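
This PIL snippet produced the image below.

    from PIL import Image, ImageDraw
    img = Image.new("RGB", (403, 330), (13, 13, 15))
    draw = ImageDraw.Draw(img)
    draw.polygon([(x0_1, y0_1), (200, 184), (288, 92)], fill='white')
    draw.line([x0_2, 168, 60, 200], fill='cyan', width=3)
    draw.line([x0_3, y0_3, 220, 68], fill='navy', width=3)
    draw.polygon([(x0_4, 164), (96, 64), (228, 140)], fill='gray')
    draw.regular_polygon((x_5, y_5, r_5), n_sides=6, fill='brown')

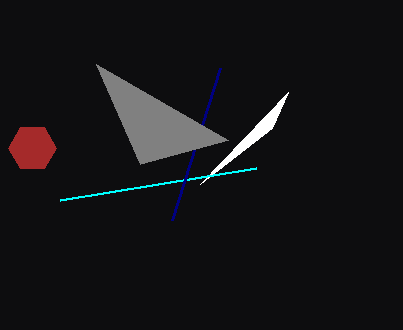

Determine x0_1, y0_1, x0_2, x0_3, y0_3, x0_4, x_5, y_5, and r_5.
x0_1 = 272; y0_1 = 128; x0_2 = 256; x0_3 = 172; y0_3 = 220; x0_4 = 140; x_5 = 32; y_5 = 148; r_5 = 24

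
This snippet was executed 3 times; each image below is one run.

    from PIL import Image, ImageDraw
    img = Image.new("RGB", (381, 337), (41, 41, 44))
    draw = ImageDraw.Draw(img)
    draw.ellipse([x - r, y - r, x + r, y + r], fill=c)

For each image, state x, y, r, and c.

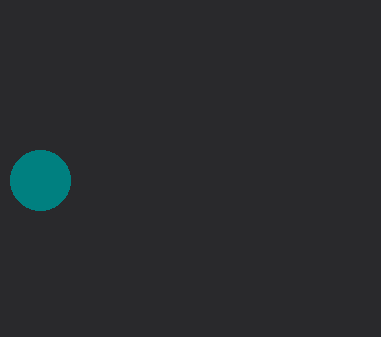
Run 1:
x = 40, y = 180, r = 30, c = 'teal'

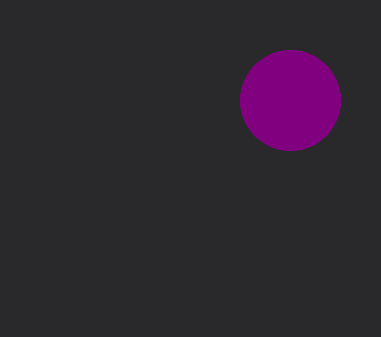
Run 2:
x = 290, y = 100, r = 50, c = 'purple'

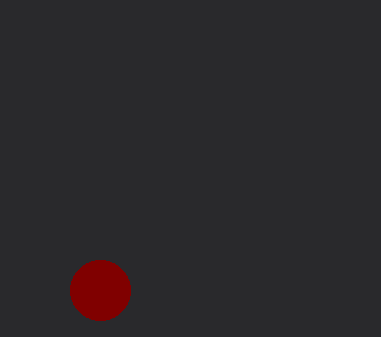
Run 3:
x = 100; y = 290; r = 30; c = 'maroon'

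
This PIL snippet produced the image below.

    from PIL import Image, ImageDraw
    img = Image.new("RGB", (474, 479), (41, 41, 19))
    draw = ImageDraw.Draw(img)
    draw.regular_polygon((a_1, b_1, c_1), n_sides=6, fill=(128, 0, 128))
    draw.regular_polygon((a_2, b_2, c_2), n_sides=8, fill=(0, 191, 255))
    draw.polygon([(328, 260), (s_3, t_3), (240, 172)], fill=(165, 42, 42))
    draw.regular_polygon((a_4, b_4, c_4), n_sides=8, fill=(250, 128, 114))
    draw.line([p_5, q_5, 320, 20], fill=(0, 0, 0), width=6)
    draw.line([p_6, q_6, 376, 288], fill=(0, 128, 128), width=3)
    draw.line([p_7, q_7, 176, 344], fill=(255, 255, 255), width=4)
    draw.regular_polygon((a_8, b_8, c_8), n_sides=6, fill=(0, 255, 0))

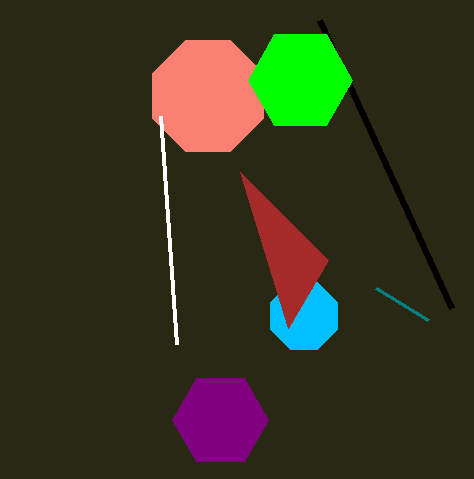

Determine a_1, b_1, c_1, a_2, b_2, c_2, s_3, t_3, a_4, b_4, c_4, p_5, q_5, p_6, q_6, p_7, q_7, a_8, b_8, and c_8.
a_1 = 220; b_1 = 420; c_1 = 48; a_2 = 304; b_2 = 316; c_2 = 36; s_3 = 288; t_3 = 328; a_4 = 208; b_4 = 96; c_4 = 60; p_5 = 452; q_5 = 308; p_6 = 428; q_6 = 320; p_7 = 160; q_7 = 116; a_8 = 300; b_8 = 80; c_8 = 52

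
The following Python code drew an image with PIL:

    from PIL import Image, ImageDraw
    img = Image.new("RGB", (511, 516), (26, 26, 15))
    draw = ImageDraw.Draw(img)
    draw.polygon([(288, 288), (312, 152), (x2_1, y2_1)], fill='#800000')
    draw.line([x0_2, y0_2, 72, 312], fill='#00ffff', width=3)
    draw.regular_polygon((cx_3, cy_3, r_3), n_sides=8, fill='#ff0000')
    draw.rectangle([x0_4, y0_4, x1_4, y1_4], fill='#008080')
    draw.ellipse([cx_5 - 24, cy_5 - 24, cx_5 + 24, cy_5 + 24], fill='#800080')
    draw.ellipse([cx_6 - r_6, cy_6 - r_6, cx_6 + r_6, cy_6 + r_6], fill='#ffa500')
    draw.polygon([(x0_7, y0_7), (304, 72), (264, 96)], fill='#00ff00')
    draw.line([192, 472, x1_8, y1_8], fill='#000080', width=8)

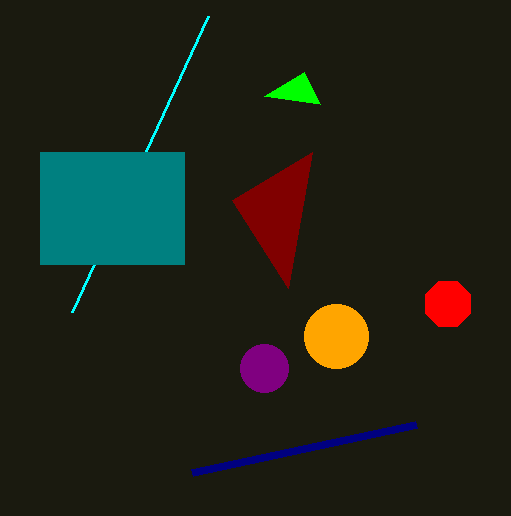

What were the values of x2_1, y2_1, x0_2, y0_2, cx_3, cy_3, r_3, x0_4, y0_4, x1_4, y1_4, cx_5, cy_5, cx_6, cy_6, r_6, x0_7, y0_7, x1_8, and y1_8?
x2_1 = 232; y2_1 = 200; x0_2 = 208; y0_2 = 16; cx_3 = 448; cy_3 = 304; r_3 = 24; x0_4 = 40; y0_4 = 152; x1_4 = 184; y1_4 = 264; cx_5 = 264; cy_5 = 368; cx_6 = 336; cy_6 = 336; r_6 = 32; x0_7 = 320; y0_7 = 104; x1_8 = 416; y1_8 = 424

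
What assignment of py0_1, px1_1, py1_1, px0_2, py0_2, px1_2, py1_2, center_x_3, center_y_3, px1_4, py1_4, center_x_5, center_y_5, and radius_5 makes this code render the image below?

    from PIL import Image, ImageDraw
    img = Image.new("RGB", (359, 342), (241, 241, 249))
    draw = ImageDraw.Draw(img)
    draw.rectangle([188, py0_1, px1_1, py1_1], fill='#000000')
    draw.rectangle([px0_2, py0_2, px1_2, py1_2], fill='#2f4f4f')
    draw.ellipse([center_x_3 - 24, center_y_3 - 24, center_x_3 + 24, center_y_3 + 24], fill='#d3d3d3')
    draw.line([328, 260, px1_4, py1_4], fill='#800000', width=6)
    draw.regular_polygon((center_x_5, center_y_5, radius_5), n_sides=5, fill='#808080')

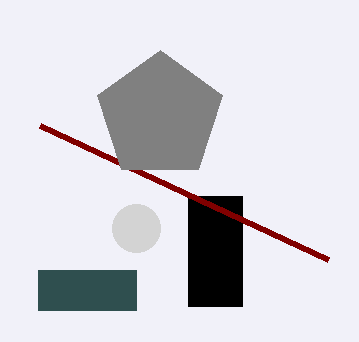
py0_1 = 196; px1_1 = 242; py1_1 = 306; px0_2 = 38; py0_2 = 270; px1_2 = 136; py1_2 = 310; center_x_3 = 136; center_y_3 = 228; px1_4 = 40; py1_4 = 126; center_x_5 = 160; center_y_5 = 116; radius_5 = 66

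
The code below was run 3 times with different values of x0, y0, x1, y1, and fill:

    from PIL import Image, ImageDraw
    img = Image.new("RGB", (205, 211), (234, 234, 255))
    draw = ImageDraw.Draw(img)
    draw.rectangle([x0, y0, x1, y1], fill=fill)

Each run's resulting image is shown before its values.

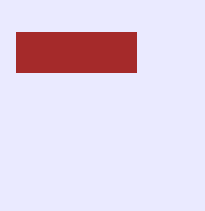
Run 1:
x0 = 16
y0 = 32
x1 = 136
y1 = 72
fill = 'brown'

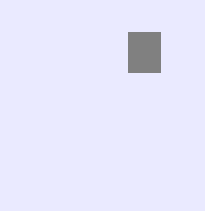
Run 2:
x0 = 128
y0 = 32
x1 = 160
y1 = 72
fill = 'gray'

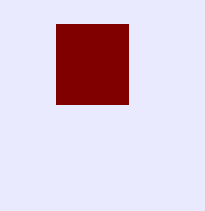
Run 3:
x0 = 56, y0 = 24, x1 = 128, y1 = 104, fill = 'maroon'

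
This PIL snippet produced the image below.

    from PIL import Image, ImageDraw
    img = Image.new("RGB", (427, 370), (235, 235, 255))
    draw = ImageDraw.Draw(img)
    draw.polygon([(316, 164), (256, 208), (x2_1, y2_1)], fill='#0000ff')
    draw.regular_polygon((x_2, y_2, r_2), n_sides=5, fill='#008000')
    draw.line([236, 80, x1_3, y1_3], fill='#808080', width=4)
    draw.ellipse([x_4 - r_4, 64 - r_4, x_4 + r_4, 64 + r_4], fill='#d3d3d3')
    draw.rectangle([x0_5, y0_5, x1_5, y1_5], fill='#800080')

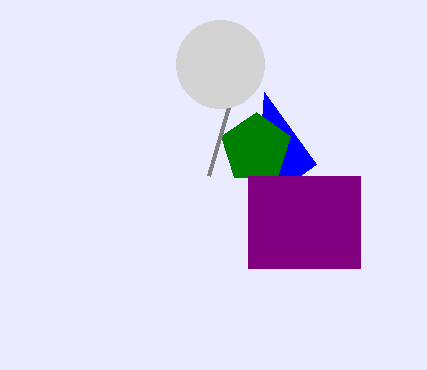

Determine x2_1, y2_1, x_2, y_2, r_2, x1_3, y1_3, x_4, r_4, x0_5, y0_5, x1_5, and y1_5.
x2_1 = 264, y2_1 = 92, x_2 = 256, y_2 = 148, r_2 = 36, x1_3 = 208, y1_3 = 176, x_4 = 220, r_4 = 44, x0_5 = 248, y0_5 = 176, x1_5 = 360, y1_5 = 268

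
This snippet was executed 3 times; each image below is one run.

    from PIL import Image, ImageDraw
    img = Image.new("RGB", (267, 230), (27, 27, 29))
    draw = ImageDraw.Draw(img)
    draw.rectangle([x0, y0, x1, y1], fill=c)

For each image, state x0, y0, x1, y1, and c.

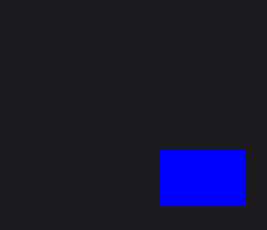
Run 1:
x0 = 160, y0 = 150, x1 = 245, y1 = 205, c = 'blue'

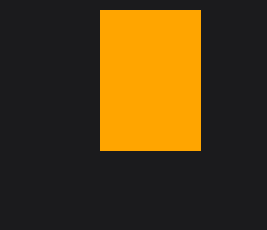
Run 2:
x0 = 100, y0 = 10, x1 = 200, y1 = 150, c = 'orange'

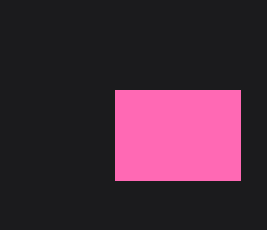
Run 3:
x0 = 115
y0 = 90
x1 = 240
y1 = 180
c = 'hotpink'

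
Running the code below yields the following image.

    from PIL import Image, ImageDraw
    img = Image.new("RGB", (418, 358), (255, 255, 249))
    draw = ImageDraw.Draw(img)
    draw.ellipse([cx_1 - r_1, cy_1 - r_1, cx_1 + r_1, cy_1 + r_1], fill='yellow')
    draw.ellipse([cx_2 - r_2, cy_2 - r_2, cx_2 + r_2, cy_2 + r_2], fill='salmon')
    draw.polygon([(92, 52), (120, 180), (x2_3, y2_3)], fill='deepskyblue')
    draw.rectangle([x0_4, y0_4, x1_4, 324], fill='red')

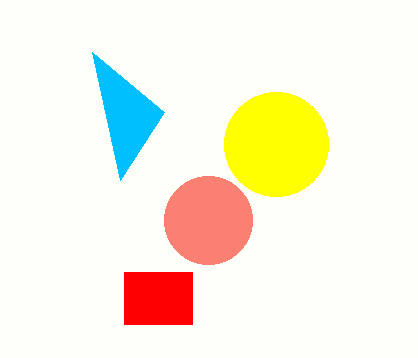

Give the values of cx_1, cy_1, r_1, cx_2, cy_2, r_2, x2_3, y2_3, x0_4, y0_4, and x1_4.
cx_1 = 276
cy_1 = 144
r_1 = 52
cx_2 = 208
cy_2 = 220
r_2 = 44
x2_3 = 164
y2_3 = 112
x0_4 = 124
y0_4 = 272
x1_4 = 192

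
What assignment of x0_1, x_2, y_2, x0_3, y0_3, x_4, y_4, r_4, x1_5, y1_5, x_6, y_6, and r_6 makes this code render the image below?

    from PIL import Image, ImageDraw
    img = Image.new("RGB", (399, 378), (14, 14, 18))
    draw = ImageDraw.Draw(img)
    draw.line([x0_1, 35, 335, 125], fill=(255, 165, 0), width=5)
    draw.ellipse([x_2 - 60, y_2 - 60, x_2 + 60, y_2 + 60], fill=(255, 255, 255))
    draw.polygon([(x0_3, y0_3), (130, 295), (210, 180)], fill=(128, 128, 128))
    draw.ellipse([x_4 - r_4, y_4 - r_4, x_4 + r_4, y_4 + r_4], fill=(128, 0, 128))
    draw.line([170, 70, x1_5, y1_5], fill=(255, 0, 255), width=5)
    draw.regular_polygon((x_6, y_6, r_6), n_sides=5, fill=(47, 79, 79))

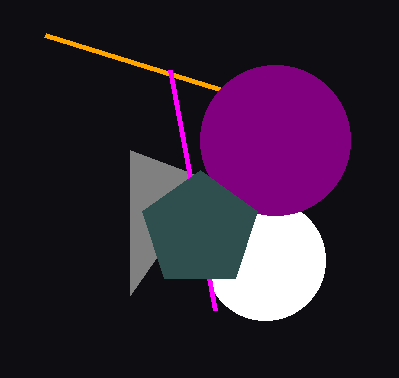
x0_1 = 45; x_2 = 265; y_2 = 260; x0_3 = 130; y0_3 = 150; x_4 = 275; y_4 = 140; r_4 = 75; x1_5 = 215; y1_5 = 310; x_6 = 200; y_6 = 230; r_6 = 60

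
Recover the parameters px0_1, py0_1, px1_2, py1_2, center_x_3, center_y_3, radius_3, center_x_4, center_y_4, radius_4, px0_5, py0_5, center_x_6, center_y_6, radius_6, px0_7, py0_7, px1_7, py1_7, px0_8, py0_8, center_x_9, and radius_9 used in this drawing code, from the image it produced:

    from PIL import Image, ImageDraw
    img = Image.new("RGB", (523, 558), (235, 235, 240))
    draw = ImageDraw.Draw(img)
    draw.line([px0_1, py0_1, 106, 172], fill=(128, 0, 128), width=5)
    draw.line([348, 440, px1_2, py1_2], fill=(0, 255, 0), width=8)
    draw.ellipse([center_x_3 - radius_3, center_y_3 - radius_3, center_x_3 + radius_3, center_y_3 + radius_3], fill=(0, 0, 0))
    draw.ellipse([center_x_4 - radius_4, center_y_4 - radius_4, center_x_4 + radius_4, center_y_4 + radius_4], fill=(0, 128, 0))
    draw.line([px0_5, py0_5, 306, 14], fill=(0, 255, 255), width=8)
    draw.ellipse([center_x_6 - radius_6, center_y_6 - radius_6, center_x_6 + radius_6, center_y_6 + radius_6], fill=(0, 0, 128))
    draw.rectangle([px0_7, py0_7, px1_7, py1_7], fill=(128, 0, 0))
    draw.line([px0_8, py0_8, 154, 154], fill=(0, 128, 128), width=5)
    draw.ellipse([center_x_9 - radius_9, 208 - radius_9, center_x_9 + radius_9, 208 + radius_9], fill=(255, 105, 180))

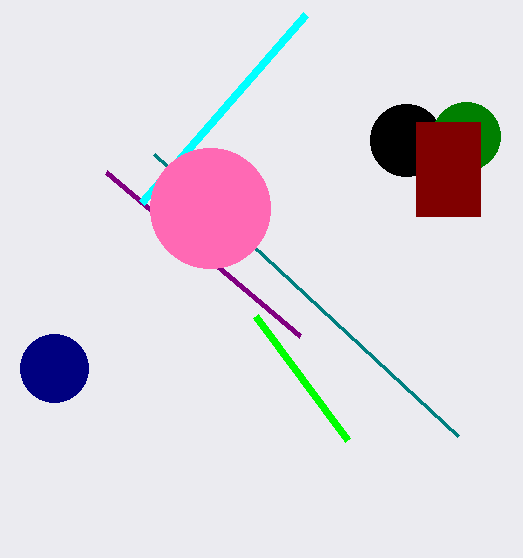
px0_1 = 300, py0_1 = 336, px1_2 = 256, py1_2 = 316, center_x_3 = 406, center_y_3 = 140, radius_3 = 36, center_x_4 = 466, center_y_4 = 136, radius_4 = 34, px0_5 = 142, py0_5 = 202, center_x_6 = 54, center_y_6 = 368, radius_6 = 34, px0_7 = 416, py0_7 = 122, px1_7 = 480, py1_7 = 216, px0_8 = 458, py0_8 = 436, center_x_9 = 210, radius_9 = 60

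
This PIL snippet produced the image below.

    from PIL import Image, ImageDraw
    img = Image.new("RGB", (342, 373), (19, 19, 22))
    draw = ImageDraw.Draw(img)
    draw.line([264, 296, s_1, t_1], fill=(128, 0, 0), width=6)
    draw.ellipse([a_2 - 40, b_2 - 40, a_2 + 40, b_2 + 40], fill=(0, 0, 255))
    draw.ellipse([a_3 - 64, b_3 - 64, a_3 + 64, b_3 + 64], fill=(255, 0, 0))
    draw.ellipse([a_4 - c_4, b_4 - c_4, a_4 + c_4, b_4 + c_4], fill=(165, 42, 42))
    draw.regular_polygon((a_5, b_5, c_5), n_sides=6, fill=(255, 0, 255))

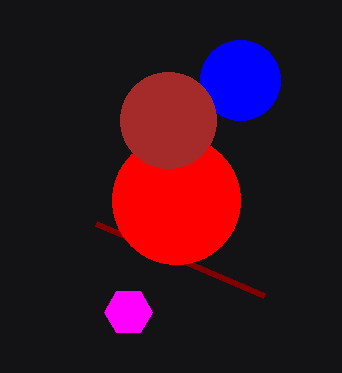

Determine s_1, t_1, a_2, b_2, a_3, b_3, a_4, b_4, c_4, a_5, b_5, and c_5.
s_1 = 96
t_1 = 224
a_2 = 240
b_2 = 80
a_3 = 176
b_3 = 200
a_4 = 168
b_4 = 120
c_4 = 48
a_5 = 128
b_5 = 312
c_5 = 24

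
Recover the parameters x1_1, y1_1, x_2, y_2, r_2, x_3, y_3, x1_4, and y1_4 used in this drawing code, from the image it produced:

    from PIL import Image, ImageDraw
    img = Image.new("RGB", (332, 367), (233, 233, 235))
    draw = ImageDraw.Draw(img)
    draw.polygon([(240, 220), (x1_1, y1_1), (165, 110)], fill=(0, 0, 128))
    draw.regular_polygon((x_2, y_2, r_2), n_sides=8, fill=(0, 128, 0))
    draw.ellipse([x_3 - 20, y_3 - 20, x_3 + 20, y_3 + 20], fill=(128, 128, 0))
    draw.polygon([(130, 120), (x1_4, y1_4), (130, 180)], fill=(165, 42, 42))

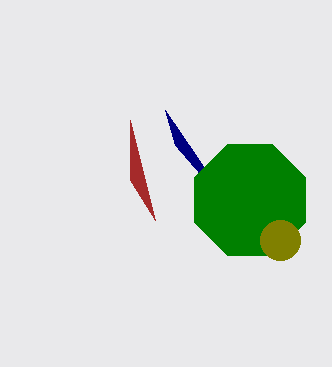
x1_1 = 175; y1_1 = 145; x_2 = 250; y_2 = 200; r_2 = 60; x_3 = 280; y_3 = 240; x1_4 = 155; y1_4 = 220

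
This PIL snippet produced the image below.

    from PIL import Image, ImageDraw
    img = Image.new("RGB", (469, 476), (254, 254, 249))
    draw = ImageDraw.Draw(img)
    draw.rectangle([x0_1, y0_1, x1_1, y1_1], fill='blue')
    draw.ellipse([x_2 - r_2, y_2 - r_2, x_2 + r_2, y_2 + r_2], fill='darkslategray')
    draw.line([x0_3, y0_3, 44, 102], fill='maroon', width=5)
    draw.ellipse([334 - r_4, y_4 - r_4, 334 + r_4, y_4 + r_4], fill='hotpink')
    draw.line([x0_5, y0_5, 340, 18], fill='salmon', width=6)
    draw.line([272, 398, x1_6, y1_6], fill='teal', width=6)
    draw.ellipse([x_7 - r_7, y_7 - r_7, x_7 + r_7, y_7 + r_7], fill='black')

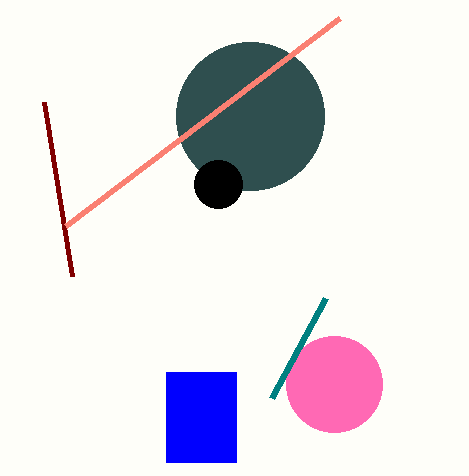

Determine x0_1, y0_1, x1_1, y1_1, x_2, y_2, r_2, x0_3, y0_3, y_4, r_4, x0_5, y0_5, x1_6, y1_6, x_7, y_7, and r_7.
x0_1 = 166, y0_1 = 372, x1_1 = 236, y1_1 = 462, x_2 = 250, y_2 = 116, r_2 = 74, x0_3 = 72, y0_3 = 276, y_4 = 384, r_4 = 48, x0_5 = 66, y0_5 = 226, x1_6 = 326, y1_6 = 298, x_7 = 218, y_7 = 184, r_7 = 24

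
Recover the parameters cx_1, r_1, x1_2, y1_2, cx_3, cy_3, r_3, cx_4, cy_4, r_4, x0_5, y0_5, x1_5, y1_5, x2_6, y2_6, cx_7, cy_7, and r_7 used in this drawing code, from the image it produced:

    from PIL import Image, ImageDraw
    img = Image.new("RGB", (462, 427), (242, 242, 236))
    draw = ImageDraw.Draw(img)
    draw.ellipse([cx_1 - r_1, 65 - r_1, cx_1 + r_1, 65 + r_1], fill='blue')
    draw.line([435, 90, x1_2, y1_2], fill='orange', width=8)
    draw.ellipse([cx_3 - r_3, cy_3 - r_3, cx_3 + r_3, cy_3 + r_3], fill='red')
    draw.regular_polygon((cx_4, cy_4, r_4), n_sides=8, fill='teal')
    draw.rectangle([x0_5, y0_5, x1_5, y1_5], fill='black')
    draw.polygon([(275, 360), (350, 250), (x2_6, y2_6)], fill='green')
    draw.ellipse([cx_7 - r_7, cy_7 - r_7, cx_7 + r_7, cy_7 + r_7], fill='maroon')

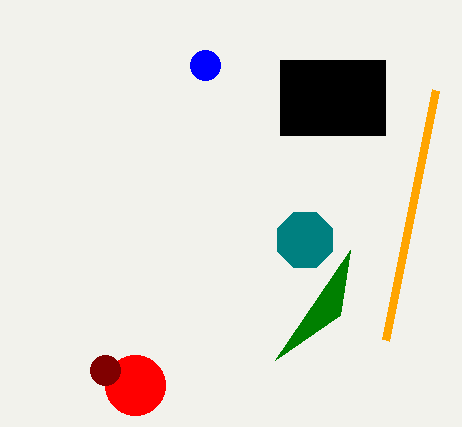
cx_1 = 205
r_1 = 15
x1_2 = 385
y1_2 = 340
cx_3 = 135
cy_3 = 385
r_3 = 30
cx_4 = 305
cy_4 = 240
r_4 = 30
x0_5 = 280
y0_5 = 60
x1_5 = 385
y1_5 = 135
x2_6 = 340
y2_6 = 315
cx_7 = 105
cy_7 = 370
r_7 = 15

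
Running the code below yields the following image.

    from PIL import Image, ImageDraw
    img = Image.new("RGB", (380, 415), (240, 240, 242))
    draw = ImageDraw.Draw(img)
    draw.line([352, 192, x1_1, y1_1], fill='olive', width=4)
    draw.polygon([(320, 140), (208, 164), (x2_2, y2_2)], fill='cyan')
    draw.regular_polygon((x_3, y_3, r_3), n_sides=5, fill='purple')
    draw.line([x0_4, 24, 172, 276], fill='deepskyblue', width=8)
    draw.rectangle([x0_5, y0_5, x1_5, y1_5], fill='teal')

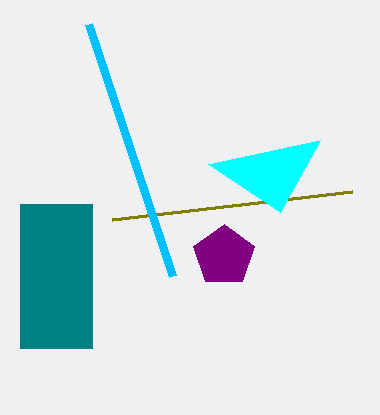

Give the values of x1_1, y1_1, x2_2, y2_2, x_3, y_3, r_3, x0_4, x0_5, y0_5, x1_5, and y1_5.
x1_1 = 112
y1_1 = 220
x2_2 = 280
y2_2 = 212
x_3 = 224
y_3 = 256
r_3 = 32
x0_4 = 88
x0_5 = 20
y0_5 = 204
x1_5 = 92
y1_5 = 348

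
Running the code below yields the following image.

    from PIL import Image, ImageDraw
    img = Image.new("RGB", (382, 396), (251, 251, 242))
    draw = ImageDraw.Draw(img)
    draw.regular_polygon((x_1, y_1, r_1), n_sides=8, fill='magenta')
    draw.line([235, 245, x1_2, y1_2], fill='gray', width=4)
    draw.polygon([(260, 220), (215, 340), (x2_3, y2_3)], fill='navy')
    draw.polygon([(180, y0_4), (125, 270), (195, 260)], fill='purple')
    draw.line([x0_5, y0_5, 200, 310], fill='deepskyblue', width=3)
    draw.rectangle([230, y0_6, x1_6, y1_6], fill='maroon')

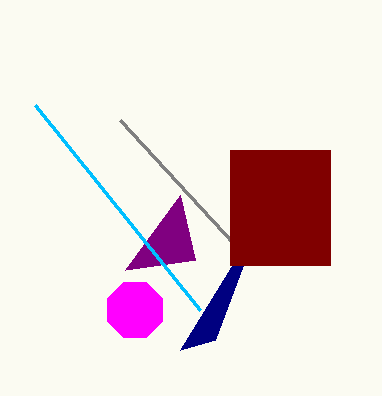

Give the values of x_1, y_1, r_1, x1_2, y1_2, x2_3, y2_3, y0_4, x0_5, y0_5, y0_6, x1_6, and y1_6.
x_1 = 135; y_1 = 310; r_1 = 30; x1_2 = 120; y1_2 = 120; x2_3 = 180; y2_3 = 350; y0_4 = 195; x0_5 = 35; y0_5 = 105; y0_6 = 150; x1_6 = 330; y1_6 = 265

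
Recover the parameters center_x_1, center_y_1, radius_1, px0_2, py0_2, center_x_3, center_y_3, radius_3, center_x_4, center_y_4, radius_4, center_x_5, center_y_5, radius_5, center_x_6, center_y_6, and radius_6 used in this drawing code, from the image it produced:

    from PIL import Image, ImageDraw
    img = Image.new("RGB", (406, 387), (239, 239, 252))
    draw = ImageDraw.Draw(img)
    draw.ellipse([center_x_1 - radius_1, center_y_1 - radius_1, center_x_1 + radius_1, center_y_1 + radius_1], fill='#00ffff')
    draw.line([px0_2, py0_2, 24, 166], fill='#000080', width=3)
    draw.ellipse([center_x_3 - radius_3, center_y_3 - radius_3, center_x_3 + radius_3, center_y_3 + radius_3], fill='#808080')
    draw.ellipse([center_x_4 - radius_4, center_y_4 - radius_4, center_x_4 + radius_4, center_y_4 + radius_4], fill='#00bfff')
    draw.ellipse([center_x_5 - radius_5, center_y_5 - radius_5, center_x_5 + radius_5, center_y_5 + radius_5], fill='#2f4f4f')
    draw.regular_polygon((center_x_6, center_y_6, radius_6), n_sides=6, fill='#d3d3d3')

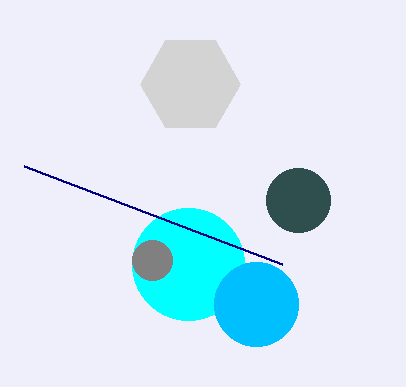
center_x_1 = 188
center_y_1 = 264
radius_1 = 56
px0_2 = 282
py0_2 = 264
center_x_3 = 152
center_y_3 = 260
radius_3 = 20
center_x_4 = 256
center_y_4 = 304
radius_4 = 42
center_x_5 = 298
center_y_5 = 200
radius_5 = 32
center_x_6 = 190
center_y_6 = 84
radius_6 = 50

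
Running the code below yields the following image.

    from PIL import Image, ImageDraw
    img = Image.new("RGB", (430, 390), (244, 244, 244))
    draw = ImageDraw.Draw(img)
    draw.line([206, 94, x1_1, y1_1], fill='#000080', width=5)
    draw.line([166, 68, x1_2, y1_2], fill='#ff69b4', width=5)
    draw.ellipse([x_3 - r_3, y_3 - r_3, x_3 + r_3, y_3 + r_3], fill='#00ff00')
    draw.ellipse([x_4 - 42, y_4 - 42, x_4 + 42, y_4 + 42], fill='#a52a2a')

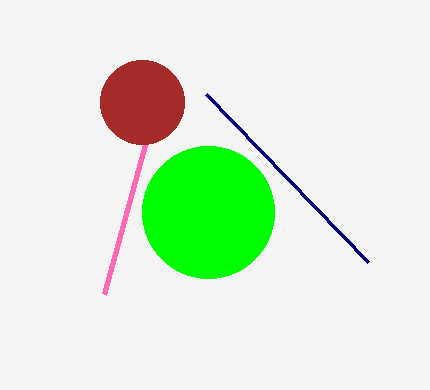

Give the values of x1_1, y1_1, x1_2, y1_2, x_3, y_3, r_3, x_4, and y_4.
x1_1 = 368; y1_1 = 262; x1_2 = 104; y1_2 = 294; x_3 = 208; y_3 = 212; r_3 = 66; x_4 = 142; y_4 = 102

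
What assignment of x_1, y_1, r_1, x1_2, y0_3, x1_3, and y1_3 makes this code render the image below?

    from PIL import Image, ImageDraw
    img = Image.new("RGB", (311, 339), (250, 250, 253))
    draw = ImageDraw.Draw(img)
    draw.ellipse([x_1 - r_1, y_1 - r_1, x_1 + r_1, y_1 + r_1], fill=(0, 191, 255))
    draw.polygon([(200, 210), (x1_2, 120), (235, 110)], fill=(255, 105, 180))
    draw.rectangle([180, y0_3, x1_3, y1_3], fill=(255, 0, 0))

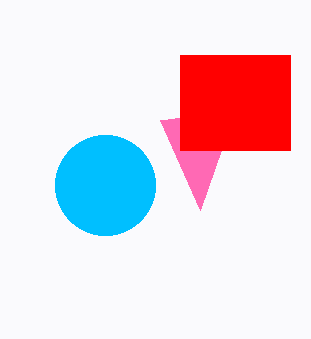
x_1 = 105
y_1 = 185
r_1 = 50
x1_2 = 160
y0_3 = 55
x1_3 = 290
y1_3 = 150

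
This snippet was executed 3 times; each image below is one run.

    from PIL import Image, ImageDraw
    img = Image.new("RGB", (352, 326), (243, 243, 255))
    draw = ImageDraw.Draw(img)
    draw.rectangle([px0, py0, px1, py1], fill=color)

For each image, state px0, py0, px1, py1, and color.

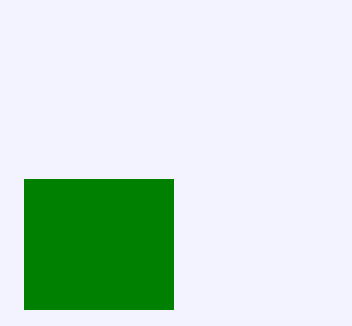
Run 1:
px0 = 24, py0 = 179, px1 = 173, py1 = 309, color = 'green'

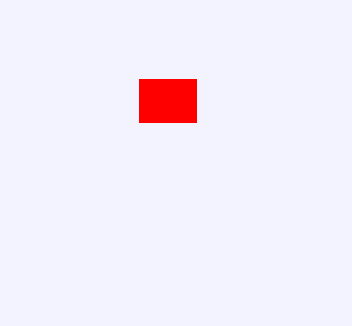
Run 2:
px0 = 139; py0 = 79; px1 = 196; py1 = 122; color = 'red'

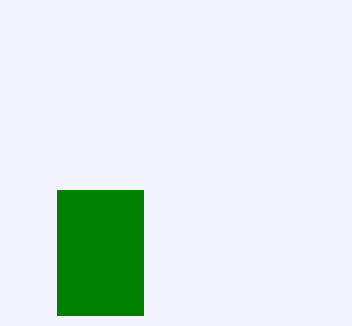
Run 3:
px0 = 57, py0 = 190, px1 = 143, py1 = 315, color = 'green'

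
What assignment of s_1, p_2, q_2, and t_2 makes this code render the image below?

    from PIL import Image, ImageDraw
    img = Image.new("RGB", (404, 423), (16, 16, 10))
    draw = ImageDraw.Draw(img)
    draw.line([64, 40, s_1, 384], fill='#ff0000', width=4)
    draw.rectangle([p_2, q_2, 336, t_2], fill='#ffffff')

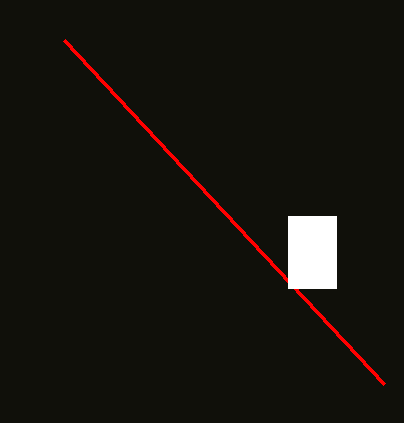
s_1 = 384; p_2 = 288; q_2 = 216; t_2 = 288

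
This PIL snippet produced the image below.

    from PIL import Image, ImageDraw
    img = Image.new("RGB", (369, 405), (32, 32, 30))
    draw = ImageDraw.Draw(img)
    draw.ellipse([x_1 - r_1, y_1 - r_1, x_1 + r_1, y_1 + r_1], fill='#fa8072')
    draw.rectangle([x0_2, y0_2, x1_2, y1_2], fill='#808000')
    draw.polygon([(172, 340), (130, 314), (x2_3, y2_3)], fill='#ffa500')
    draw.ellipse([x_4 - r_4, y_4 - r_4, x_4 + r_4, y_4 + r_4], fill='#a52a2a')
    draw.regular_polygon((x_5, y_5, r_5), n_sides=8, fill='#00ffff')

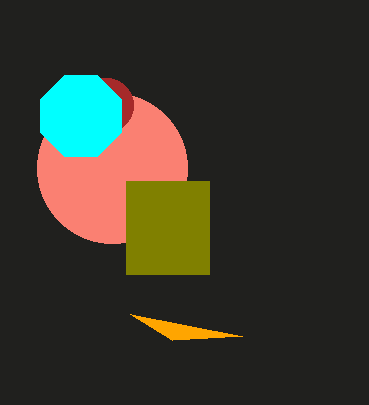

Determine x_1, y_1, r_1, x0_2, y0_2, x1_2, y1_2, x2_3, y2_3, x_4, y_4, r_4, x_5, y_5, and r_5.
x_1 = 112
y_1 = 168
r_1 = 75
x0_2 = 126
y0_2 = 181
x1_2 = 209
y1_2 = 274
x2_3 = 242
y2_3 = 336
x_4 = 106
y_4 = 105
r_4 = 27
x_5 = 81
y_5 = 116
r_5 = 44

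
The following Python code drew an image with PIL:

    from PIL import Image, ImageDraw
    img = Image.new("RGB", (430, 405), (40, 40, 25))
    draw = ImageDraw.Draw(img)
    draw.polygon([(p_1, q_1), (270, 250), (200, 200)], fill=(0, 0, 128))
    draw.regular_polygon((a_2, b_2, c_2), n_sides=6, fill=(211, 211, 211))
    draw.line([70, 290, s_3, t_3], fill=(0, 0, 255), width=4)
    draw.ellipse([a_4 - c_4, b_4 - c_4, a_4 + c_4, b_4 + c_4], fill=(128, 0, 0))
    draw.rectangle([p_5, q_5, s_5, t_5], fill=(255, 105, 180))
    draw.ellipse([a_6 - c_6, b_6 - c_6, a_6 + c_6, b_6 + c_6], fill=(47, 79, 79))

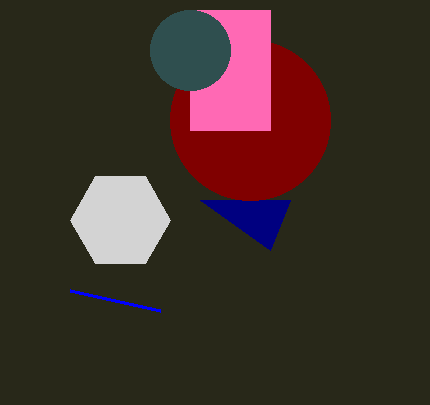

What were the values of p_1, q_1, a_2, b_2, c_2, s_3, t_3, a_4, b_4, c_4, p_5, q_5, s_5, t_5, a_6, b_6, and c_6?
p_1 = 290, q_1 = 200, a_2 = 120, b_2 = 220, c_2 = 50, s_3 = 160, t_3 = 310, a_4 = 250, b_4 = 120, c_4 = 80, p_5 = 190, q_5 = 10, s_5 = 270, t_5 = 130, a_6 = 190, b_6 = 50, c_6 = 40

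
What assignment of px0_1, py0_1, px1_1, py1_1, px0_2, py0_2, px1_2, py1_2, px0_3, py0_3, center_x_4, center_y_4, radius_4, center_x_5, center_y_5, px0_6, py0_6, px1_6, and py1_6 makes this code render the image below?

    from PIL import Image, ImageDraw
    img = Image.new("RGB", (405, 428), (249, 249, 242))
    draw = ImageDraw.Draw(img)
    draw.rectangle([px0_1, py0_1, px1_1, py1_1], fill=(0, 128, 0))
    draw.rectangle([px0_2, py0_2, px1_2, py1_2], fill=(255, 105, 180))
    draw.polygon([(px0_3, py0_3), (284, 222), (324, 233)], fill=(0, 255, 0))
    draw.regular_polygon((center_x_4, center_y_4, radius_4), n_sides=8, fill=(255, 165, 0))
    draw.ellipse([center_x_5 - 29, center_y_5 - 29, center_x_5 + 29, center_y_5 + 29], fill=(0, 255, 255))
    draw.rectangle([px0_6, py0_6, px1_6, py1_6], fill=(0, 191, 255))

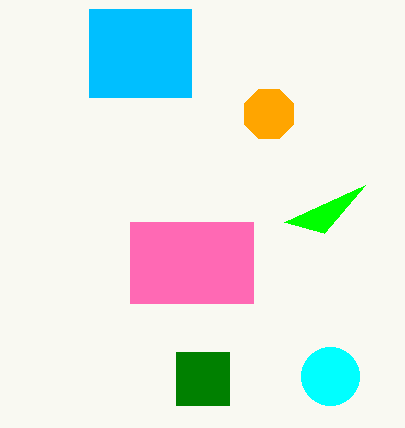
px0_1 = 176
py0_1 = 352
px1_1 = 229
py1_1 = 405
px0_2 = 130
py0_2 = 222
px1_2 = 253
py1_2 = 303
px0_3 = 365
py0_3 = 185
center_x_4 = 269
center_y_4 = 114
radius_4 = 27
center_x_5 = 330
center_y_5 = 376
px0_6 = 89
py0_6 = 9
px1_6 = 191
py1_6 = 97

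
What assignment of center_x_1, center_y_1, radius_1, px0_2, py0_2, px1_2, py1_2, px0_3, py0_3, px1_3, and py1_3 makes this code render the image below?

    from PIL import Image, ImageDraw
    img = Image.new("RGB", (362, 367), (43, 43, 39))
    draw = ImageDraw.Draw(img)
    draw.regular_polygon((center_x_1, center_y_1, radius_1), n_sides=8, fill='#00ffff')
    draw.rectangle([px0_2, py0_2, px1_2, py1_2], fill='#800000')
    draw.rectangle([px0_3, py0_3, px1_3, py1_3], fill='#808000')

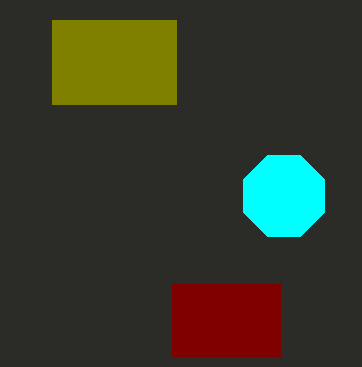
center_x_1 = 284; center_y_1 = 196; radius_1 = 44; px0_2 = 172; py0_2 = 284; px1_2 = 280; py1_2 = 356; px0_3 = 52; py0_3 = 20; px1_3 = 176; py1_3 = 104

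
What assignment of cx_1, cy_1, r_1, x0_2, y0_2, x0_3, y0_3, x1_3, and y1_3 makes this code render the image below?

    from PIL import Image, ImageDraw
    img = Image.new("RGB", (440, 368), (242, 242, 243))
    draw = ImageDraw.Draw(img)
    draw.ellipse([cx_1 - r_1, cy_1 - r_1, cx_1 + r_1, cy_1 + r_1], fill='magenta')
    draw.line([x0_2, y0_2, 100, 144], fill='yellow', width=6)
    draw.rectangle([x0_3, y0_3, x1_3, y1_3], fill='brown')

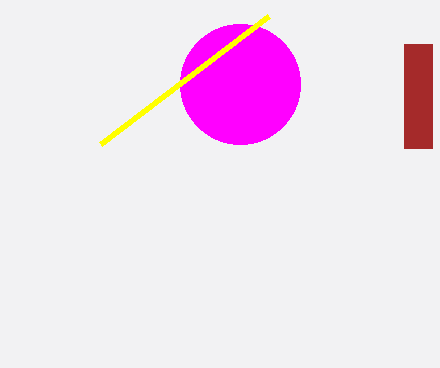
cx_1 = 240, cy_1 = 84, r_1 = 60, x0_2 = 268, y0_2 = 16, x0_3 = 404, y0_3 = 44, x1_3 = 432, y1_3 = 148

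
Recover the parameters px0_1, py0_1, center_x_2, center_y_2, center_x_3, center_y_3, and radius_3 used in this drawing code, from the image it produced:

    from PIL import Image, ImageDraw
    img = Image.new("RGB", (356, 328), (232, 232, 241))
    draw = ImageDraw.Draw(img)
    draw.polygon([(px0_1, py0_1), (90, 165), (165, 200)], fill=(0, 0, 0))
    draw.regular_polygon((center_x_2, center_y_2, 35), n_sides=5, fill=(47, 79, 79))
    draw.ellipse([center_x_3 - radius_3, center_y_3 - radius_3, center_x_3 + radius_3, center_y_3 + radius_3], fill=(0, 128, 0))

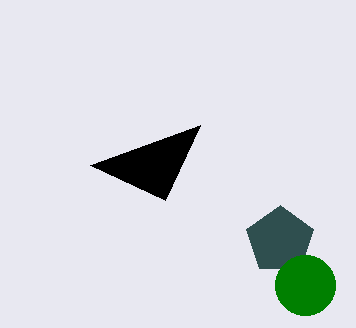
px0_1 = 200; py0_1 = 125; center_x_2 = 280; center_y_2 = 240; center_x_3 = 305; center_y_3 = 285; radius_3 = 30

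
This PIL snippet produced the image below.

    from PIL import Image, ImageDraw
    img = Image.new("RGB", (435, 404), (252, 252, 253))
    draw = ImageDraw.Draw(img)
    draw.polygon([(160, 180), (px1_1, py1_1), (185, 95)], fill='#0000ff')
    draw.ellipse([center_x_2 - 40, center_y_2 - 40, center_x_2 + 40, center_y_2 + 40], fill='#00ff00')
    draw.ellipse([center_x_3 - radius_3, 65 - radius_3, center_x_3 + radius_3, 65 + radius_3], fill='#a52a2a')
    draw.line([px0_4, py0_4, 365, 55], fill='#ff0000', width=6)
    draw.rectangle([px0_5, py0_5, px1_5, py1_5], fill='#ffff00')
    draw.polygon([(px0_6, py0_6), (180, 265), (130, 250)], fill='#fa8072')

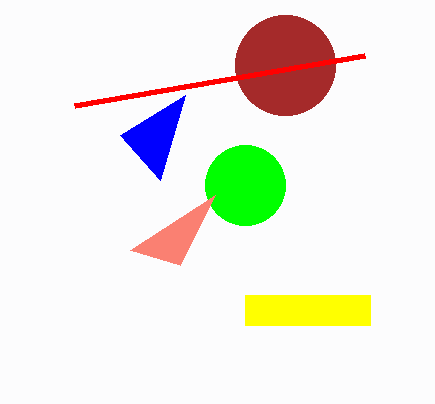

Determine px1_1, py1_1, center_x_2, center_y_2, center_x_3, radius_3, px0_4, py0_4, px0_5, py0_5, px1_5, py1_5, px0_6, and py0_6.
px1_1 = 120
py1_1 = 135
center_x_2 = 245
center_y_2 = 185
center_x_3 = 285
radius_3 = 50
px0_4 = 75
py0_4 = 105
px0_5 = 245
py0_5 = 295
px1_5 = 370
py1_5 = 325
px0_6 = 215
py0_6 = 195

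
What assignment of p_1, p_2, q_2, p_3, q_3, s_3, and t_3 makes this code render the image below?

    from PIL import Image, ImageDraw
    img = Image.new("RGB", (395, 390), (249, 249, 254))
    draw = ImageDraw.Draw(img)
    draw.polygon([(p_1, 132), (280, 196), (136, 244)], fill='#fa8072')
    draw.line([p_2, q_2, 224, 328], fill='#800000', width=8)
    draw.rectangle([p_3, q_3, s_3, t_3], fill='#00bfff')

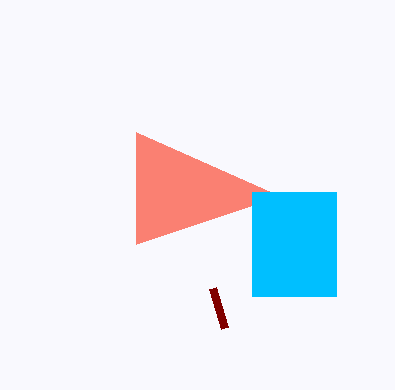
p_1 = 136, p_2 = 212, q_2 = 288, p_3 = 252, q_3 = 192, s_3 = 336, t_3 = 296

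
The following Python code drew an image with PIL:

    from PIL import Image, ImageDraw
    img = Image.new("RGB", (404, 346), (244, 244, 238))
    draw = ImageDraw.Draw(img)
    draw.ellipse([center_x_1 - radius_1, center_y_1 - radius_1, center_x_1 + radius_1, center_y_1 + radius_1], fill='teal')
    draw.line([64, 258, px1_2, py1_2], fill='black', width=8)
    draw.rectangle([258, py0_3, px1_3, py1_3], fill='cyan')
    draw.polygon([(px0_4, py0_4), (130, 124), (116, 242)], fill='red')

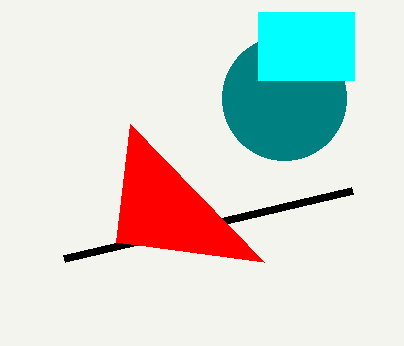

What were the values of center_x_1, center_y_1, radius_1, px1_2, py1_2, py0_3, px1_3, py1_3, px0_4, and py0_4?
center_x_1 = 284; center_y_1 = 98; radius_1 = 62; px1_2 = 352; py1_2 = 190; py0_3 = 12; px1_3 = 354; py1_3 = 80; px0_4 = 264; py0_4 = 262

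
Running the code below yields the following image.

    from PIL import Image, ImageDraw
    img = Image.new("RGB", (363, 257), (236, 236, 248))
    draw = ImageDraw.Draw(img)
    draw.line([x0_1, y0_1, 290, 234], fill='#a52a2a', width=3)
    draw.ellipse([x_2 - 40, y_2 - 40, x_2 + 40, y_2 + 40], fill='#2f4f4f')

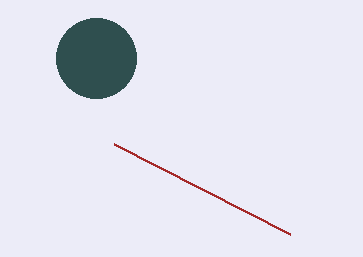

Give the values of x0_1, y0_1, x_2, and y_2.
x0_1 = 114; y0_1 = 144; x_2 = 96; y_2 = 58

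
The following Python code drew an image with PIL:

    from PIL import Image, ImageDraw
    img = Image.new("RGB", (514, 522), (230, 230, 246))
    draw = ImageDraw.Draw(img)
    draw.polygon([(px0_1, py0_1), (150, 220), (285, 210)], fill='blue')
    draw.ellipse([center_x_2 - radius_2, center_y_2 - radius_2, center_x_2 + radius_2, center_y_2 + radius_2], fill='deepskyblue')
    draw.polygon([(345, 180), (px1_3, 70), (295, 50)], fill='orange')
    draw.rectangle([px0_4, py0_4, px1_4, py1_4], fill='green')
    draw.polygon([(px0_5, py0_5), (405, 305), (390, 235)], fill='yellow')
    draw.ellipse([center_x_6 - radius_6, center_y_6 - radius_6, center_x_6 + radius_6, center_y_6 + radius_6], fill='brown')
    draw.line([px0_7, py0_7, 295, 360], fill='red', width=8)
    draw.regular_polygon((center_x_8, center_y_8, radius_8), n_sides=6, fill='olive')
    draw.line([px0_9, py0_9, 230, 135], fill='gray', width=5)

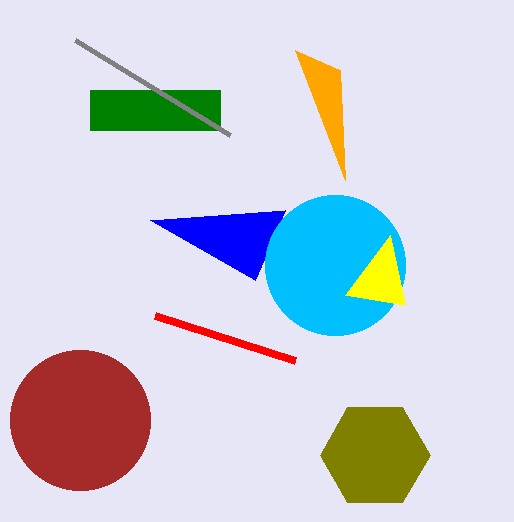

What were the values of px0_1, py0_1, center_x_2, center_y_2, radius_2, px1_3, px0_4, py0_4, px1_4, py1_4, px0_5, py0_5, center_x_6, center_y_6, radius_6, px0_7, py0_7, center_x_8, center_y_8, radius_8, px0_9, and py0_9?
px0_1 = 255, py0_1 = 280, center_x_2 = 335, center_y_2 = 265, radius_2 = 70, px1_3 = 340, px0_4 = 90, py0_4 = 90, px1_4 = 220, py1_4 = 130, px0_5 = 345, py0_5 = 295, center_x_6 = 80, center_y_6 = 420, radius_6 = 70, px0_7 = 155, py0_7 = 315, center_x_8 = 375, center_y_8 = 455, radius_8 = 55, px0_9 = 75, py0_9 = 40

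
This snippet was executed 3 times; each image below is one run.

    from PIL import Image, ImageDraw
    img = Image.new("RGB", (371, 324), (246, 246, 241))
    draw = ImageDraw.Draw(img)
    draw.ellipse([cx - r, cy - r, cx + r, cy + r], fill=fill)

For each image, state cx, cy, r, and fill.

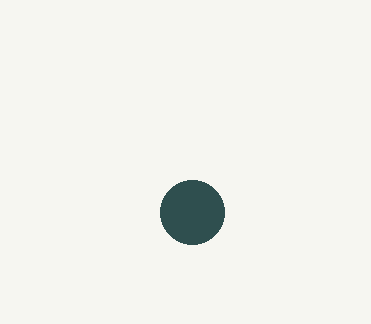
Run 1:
cx = 192, cy = 212, r = 32, fill = 'darkslategray'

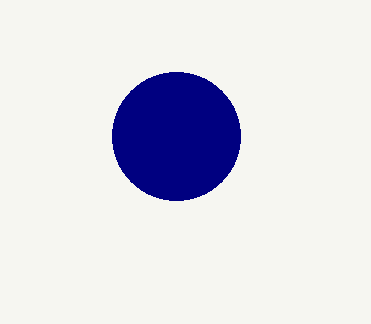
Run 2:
cx = 176; cy = 136; r = 64; fill = 'navy'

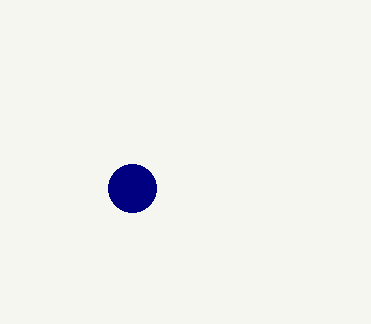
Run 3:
cx = 132, cy = 188, r = 24, fill = 'navy'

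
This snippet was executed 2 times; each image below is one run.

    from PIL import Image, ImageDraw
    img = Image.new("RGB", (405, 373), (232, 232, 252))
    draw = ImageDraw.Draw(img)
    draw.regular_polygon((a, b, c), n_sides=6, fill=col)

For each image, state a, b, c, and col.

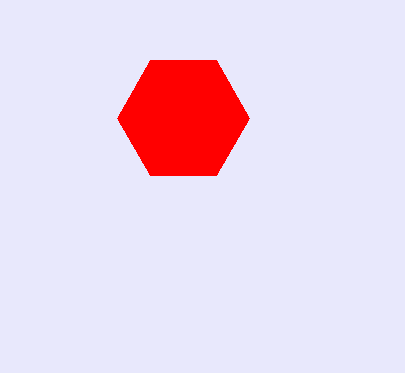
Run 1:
a = 183
b = 118
c = 66
col = 'red'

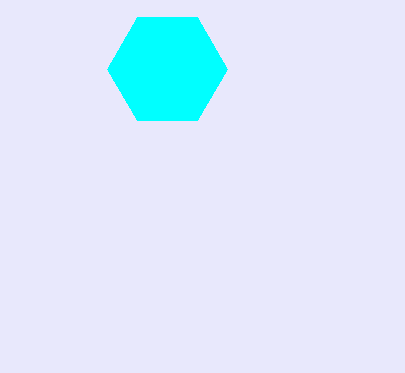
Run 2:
a = 167; b = 69; c = 60; col = 'cyan'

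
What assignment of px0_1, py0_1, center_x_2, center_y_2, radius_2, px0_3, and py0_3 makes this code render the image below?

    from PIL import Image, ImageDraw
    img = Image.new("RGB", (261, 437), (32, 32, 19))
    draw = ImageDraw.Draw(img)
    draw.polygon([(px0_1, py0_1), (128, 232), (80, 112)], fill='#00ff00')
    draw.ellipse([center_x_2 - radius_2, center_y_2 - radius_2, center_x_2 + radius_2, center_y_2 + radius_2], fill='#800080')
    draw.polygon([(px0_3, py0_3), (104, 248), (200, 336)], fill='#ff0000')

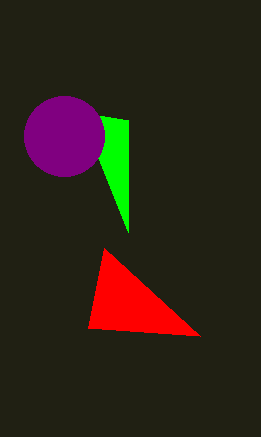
px0_1 = 128, py0_1 = 120, center_x_2 = 64, center_y_2 = 136, radius_2 = 40, px0_3 = 88, py0_3 = 328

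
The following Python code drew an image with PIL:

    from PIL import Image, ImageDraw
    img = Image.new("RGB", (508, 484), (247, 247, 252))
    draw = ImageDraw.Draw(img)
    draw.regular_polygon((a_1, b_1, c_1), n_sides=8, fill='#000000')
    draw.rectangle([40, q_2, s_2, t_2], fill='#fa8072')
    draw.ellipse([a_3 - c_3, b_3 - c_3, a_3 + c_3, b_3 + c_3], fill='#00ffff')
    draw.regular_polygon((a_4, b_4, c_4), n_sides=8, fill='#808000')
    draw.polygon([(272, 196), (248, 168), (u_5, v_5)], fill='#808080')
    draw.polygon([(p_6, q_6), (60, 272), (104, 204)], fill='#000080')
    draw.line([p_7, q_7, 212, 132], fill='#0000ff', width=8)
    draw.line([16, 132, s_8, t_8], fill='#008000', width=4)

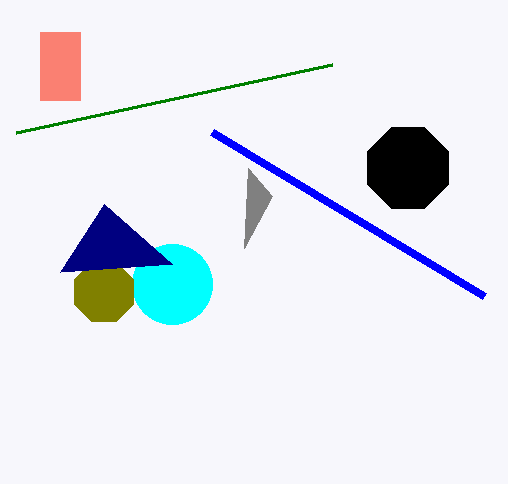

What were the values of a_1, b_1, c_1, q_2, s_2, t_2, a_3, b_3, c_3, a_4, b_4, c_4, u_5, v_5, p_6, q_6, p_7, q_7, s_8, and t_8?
a_1 = 408, b_1 = 168, c_1 = 44, q_2 = 32, s_2 = 80, t_2 = 100, a_3 = 172, b_3 = 284, c_3 = 40, a_4 = 104, b_4 = 292, c_4 = 32, u_5 = 244, v_5 = 248, p_6 = 172, q_6 = 264, p_7 = 484, q_7 = 296, s_8 = 332, t_8 = 64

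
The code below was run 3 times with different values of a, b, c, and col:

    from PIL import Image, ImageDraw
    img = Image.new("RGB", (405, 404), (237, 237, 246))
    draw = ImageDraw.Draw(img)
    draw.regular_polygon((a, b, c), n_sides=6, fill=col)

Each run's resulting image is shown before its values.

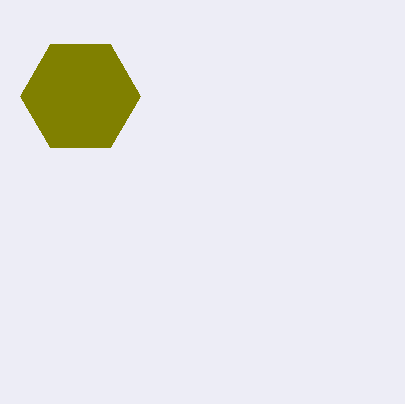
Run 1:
a = 80, b = 96, c = 60, col = 'olive'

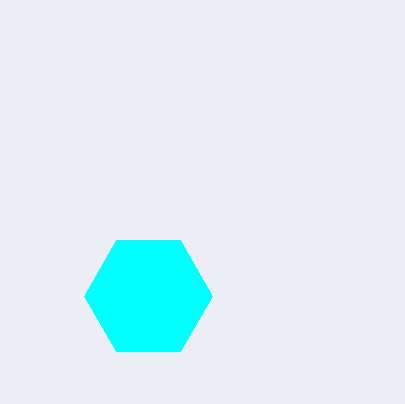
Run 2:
a = 148
b = 296
c = 64
col = 'cyan'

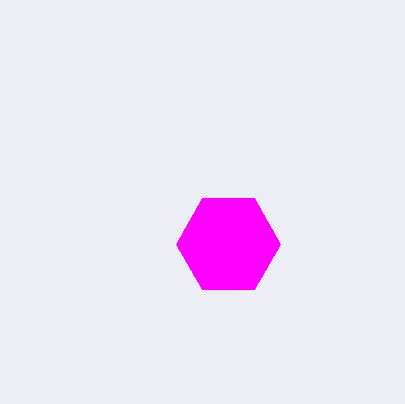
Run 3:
a = 228; b = 244; c = 52; col = 'magenta'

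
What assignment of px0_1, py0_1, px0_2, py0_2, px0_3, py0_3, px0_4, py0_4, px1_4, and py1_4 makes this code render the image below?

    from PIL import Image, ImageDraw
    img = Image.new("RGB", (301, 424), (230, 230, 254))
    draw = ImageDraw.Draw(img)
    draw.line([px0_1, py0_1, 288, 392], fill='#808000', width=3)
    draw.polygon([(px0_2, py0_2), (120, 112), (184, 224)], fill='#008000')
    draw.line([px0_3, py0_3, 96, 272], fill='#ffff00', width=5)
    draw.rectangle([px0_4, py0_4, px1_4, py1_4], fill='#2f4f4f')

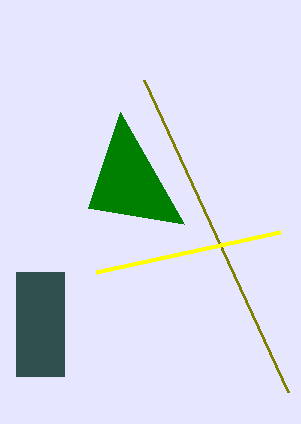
px0_1 = 144, py0_1 = 80, px0_2 = 88, py0_2 = 208, px0_3 = 280, py0_3 = 232, px0_4 = 16, py0_4 = 272, px1_4 = 64, py1_4 = 376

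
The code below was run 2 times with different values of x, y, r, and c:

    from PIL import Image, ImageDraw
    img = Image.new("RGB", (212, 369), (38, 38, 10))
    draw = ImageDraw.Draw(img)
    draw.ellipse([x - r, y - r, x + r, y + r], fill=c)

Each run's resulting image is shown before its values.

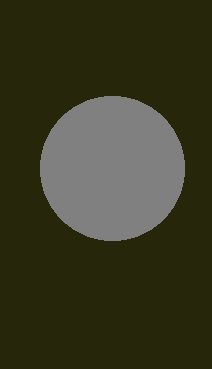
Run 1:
x = 112; y = 168; r = 72; c = 'gray'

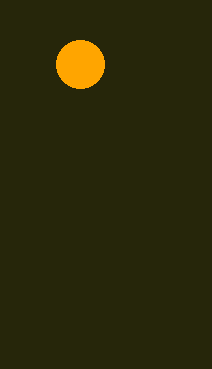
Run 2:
x = 80, y = 64, r = 24, c = 'orange'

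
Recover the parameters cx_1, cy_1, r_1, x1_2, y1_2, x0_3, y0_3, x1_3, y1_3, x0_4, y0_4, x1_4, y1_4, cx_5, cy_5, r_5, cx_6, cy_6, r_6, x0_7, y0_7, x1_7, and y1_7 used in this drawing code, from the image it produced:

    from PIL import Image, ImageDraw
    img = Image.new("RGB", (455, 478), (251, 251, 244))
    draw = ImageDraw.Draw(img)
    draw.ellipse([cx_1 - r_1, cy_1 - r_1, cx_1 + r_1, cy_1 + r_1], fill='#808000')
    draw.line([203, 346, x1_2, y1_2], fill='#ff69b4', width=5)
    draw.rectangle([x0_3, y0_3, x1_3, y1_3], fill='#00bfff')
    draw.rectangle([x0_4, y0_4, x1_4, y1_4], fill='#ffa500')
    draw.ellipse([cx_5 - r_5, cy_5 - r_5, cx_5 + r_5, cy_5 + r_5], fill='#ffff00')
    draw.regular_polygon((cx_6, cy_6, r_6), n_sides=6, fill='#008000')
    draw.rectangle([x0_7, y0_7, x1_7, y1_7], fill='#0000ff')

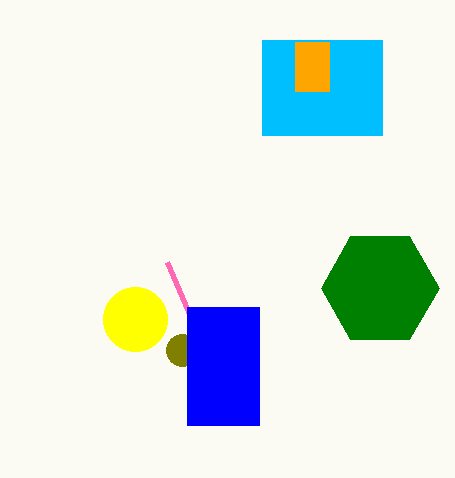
cx_1 = 182; cy_1 = 350; r_1 = 16; x1_2 = 167; y1_2 = 262; x0_3 = 262; y0_3 = 40; x1_3 = 382; y1_3 = 135; x0_4 = 295; y0_4 = 42; x1_4 = 329; y1_4 = 91; cx_5 = 135; cy_5 = 319; r_5 = 32; cx_6 = 380; cy_6 = 288; r_6 = 59; x0_7 = 187; y0_7 = 307; x1_7 = 259; y1_7 = 425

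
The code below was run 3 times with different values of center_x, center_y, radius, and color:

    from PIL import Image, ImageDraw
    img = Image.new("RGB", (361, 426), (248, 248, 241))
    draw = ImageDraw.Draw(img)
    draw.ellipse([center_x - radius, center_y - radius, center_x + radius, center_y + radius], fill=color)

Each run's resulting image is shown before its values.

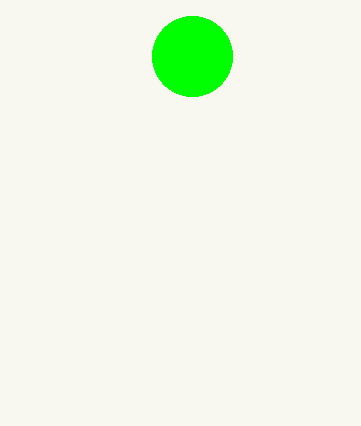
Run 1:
center_x = 192; center_y = 56; radius = 40; color = 'lime'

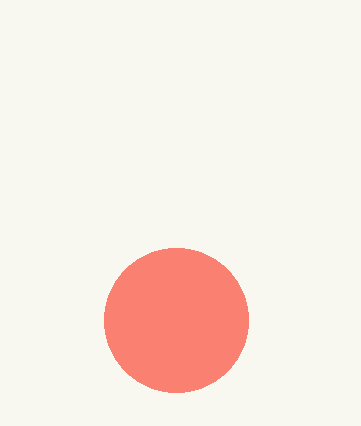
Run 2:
center_x = 176
center_y = 320
radius = 72
color = 'salmon'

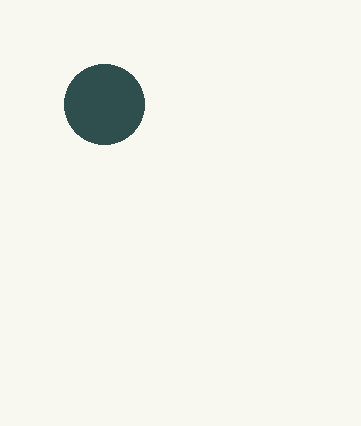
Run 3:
center_x = 104, center_y = 104, radius = 40, color = 'darkslategray'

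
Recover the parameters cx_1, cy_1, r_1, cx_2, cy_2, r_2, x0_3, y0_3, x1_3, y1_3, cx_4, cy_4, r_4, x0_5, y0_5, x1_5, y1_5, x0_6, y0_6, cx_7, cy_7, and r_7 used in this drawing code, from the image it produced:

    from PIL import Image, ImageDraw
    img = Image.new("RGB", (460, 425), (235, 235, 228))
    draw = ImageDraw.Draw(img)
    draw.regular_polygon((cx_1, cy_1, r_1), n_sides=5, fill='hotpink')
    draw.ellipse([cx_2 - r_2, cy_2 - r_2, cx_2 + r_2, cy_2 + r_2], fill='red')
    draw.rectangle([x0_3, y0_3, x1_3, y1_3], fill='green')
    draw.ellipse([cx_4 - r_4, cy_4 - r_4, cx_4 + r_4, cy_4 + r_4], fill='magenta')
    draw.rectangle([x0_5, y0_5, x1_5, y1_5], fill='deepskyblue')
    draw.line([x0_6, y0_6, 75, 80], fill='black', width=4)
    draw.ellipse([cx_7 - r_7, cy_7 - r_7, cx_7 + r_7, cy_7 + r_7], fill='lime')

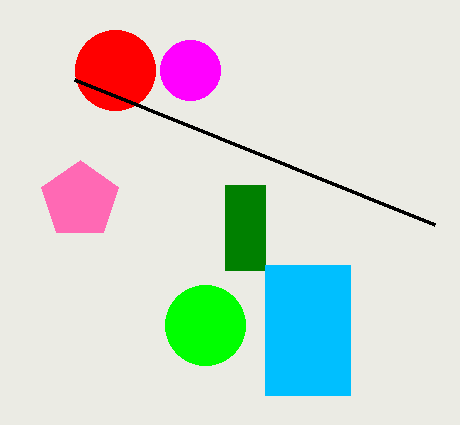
cx_1 = 80; cy_1 = 200; r_1 = 40; cx_2 = 115; cy_2 = 70; r_2 = 40; x0_3 = 225; y0_3 = 185; x1_3 = 265; y1_3 = 270; cx_4 = 190; cy_4 = 70; r_4 = 30; x0_5 = 265; y0_5 = 265; x1_5 = 350; y1_5 = 395; x0_6 = 435; y0_6 = 225; cx_7 = 205; cy_7 = 325; r_7 = 40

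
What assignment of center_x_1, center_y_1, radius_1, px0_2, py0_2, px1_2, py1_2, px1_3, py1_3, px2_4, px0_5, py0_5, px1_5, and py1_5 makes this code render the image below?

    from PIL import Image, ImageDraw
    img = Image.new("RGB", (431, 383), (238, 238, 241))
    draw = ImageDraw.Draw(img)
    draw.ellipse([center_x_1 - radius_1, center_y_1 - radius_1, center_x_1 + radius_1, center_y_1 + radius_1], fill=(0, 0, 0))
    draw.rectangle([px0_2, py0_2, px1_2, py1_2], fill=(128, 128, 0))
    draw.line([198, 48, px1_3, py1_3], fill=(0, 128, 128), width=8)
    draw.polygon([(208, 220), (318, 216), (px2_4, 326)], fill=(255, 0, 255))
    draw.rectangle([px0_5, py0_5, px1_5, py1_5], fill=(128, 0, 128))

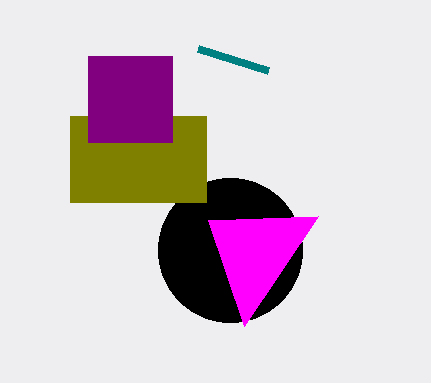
center_x_1 = 230
center_y_1 = 250
radius_1 = 72
px0_2 = 70
py0_2 = 116
px1_2 = 206
py1_2 = 202
px1_3 = 268
py1_3 = 70
px2_4 = 244
px0_5 = 88
py0_5 = 56
px1_5 = 172
py1_5 = 142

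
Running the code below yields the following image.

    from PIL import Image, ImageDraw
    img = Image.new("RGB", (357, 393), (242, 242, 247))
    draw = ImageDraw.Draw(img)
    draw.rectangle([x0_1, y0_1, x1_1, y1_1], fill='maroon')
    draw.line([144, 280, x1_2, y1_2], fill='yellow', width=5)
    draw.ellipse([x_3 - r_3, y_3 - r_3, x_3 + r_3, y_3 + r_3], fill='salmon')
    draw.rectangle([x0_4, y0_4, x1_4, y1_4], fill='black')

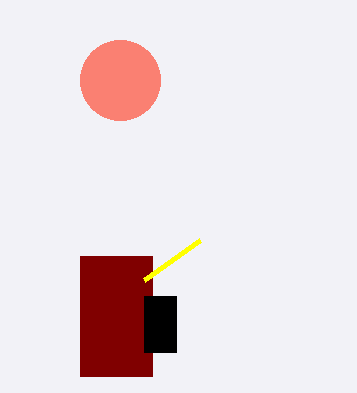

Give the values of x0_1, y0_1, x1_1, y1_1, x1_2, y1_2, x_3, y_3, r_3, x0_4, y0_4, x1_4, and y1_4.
x0_1 = 80; y0_1 = 256; x1_1 = 152; y1_1 = 376; x1_2 = 200; y1_2 = 240; x_3 = 120; y_3 = 80; r_3 = 40; x0_4 = 144; y0_4 = 296; x1_4 = 176; y1_4 = 352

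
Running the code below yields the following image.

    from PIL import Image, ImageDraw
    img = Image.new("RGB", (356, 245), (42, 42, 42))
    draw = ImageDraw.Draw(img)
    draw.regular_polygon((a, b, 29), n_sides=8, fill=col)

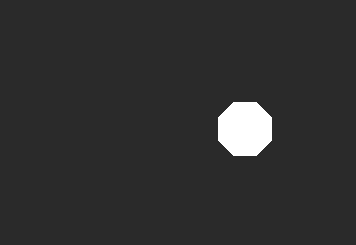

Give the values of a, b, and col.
a = 245
b = 129
col = 'white'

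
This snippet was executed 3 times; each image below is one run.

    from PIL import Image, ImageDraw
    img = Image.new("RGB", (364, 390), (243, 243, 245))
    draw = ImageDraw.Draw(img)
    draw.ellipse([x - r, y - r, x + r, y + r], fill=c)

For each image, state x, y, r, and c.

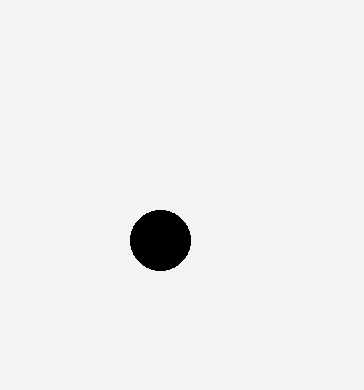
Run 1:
x = 160
y = 240
r = 30
c = 'black'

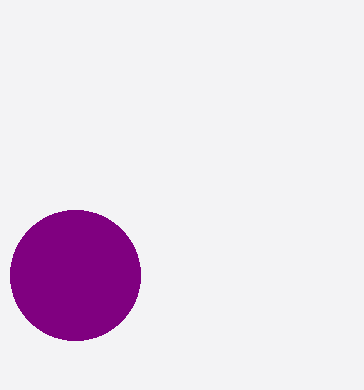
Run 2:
x = 75; y = 275; r = 65; c = 'purple'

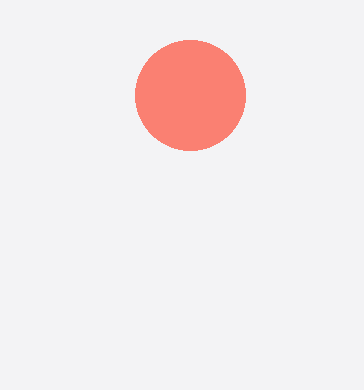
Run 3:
x = 190
y = 95
r = 55
c = 'salmon'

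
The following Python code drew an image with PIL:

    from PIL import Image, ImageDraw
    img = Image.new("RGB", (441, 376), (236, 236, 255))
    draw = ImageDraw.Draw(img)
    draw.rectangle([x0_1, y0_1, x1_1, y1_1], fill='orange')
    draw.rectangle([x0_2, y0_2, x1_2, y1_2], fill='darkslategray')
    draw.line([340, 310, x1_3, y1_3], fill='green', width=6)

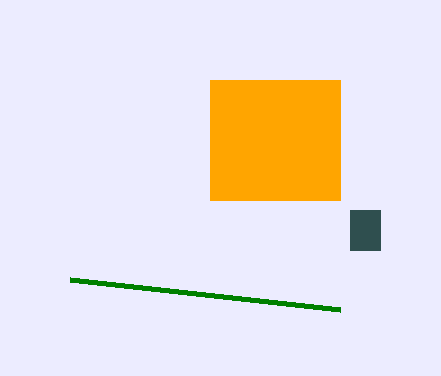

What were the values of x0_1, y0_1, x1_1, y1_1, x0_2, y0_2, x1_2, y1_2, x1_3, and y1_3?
x0_1 = 210; y0_1 = 80; x1_1 = 340; y1_1 = 200; x0_2 = 350; y0_2 = 210; x1_2 = 380; y1_2 = 250; x1_3 = 70; y1_3 = 280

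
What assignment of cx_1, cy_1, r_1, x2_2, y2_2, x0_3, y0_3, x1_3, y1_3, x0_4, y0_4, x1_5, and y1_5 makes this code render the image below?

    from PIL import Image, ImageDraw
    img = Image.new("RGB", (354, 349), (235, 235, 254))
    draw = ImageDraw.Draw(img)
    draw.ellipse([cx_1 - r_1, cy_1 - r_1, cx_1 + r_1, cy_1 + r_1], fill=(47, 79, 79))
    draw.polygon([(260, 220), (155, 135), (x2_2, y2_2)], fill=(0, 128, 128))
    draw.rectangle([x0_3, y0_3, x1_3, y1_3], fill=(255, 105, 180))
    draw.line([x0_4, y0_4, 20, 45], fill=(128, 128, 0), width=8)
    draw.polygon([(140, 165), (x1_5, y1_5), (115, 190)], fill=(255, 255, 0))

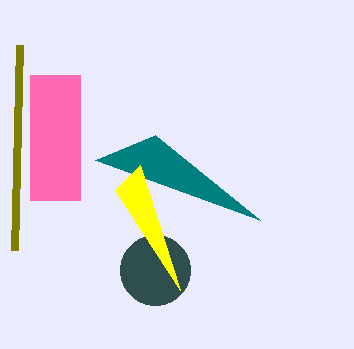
cx_1 = 155; cy_1 = 270; r_1 = 35; x2_2 = 95; y2_2 = 160; x0_3 = 30; y0_3 = 75; x1_3 = 80; y1_3 = 200; x0_4 = 15; y0_4 = 250; x1_5 = 180; y1_5 = 290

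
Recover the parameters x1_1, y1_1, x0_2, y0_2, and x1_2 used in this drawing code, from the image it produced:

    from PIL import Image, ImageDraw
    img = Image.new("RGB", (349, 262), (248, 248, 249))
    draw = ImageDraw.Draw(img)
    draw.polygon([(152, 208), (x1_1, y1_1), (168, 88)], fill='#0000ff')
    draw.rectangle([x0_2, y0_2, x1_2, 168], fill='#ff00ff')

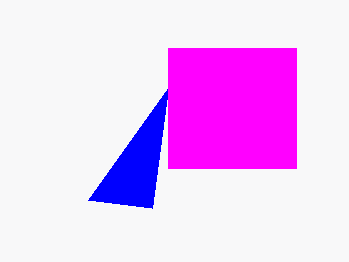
x1_1 = 88
y1_1 = 200
x0_2 = 168
y0_2 = 48
x1_2 = 296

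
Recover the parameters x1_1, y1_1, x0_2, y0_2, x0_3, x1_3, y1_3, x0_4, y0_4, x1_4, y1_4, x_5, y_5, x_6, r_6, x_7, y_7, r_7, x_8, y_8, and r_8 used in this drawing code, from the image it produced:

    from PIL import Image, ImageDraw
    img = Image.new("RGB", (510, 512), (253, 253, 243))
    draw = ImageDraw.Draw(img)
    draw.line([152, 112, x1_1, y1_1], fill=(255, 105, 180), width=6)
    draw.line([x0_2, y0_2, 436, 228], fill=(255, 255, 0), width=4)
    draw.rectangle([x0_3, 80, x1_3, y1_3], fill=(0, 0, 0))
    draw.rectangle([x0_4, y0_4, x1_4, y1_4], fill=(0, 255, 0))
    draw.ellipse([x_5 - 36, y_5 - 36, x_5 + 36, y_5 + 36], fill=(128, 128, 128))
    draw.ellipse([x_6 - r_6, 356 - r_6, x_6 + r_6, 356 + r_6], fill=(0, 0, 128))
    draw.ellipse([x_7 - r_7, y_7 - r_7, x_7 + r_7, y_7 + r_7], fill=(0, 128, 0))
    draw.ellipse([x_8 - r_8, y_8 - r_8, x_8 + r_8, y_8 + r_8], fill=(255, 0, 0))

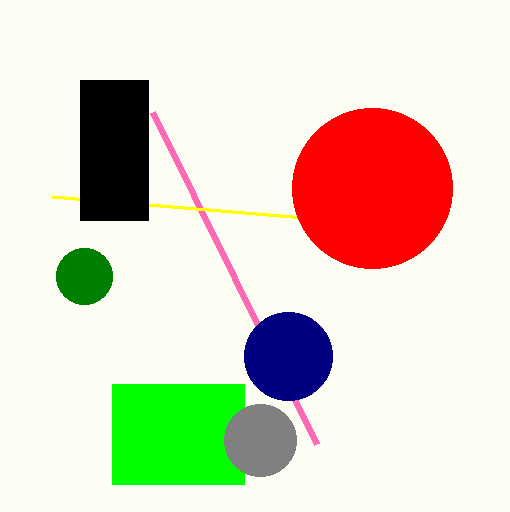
x1_1 = 316; y1_1 = 444; x0_2 = 52; y0_2 = 196; x0_3 = 80; x1_3 = 148; y1_3 = 220; x0_4 = 112; y0_4 = 384; x1_4 = 244; y1_4 = 484; x_5 = 260; y_5 = 440; x_6 = 288; r_6 = 44; x_7 = 84; y_7 = 276; r_7 = 28; x_8 = 372; y_8 = 188; r_8 = 80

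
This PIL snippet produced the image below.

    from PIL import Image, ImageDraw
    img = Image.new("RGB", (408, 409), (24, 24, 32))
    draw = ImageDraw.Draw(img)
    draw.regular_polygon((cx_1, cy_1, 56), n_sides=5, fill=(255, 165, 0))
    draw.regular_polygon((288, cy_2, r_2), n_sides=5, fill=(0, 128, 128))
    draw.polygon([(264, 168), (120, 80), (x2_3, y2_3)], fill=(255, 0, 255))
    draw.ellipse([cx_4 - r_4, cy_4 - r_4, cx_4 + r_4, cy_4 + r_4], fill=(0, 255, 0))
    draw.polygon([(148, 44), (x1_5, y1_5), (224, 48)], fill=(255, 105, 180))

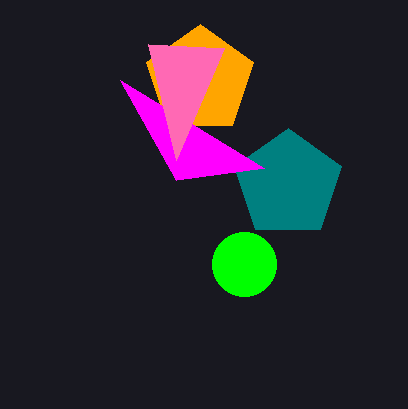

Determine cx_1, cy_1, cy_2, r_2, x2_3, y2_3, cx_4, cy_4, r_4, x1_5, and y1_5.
cx_1 = 200
cy_1 = 80
cy_2 = 184
r_2 = 56
x2_3 = 176
y2_3 = 180
cx_4 = 244
cy_4 = 264
r_4 = 32
x1_5 = 176
y1_5 = 160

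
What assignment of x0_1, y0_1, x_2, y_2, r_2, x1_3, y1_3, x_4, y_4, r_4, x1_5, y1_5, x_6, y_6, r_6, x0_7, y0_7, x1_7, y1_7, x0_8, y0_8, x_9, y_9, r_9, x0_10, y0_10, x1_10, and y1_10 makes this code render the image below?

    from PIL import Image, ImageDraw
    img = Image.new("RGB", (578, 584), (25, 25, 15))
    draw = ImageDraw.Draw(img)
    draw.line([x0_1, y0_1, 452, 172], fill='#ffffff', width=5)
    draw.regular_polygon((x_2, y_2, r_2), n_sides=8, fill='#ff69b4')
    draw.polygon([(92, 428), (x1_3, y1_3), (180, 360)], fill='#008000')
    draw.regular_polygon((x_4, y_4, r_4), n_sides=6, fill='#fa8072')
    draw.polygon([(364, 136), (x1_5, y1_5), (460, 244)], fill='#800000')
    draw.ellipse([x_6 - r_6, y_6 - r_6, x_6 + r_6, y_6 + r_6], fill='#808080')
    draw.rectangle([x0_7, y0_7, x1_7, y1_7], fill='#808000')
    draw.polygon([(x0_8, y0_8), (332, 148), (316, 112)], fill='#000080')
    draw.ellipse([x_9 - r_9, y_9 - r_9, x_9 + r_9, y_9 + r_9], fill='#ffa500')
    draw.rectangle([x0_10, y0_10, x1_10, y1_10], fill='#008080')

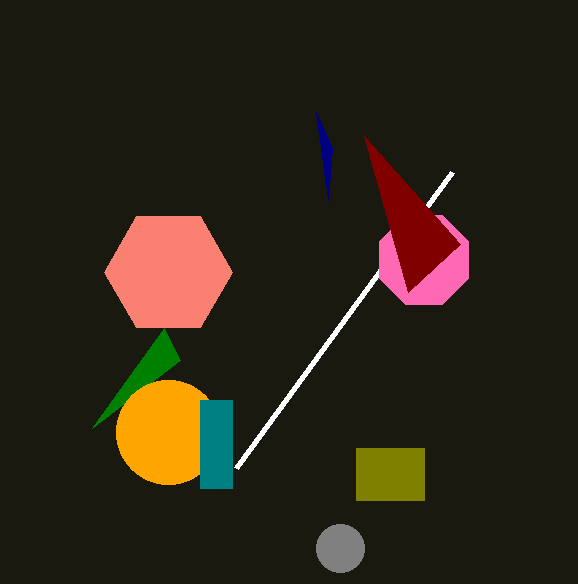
x0_1 = 236, y0_1 = 468, x_2 = 424, y_2 = 260, r_2 = 48, x1_3 = 164, y1_3 = 328, x_4 = 168, y_4 = 272, r_4 = 64, x1_5 = 408, y1_5 = 292, x_6 = 340, y_6 = 548, r_6 = 24, x0_7 = 356, y0_7 = 448, x1_7 = 424, y1_7 = 500, x0_8 = 328, y0_8 = 200, x_9 = 168, y_9 = 432, r_9 = 52, x0_10 = 200, y0_10 = 400, x1_10 = 232, y1_10 = 488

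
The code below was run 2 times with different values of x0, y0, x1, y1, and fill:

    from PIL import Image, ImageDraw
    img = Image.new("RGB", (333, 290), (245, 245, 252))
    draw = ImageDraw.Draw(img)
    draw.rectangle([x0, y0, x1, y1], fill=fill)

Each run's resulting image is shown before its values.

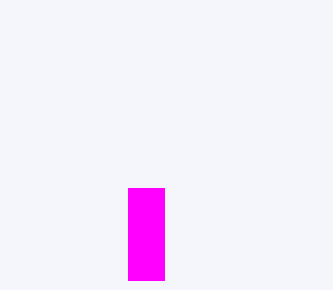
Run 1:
x0 = 128
y0 = 188
x1 = 164
y1 = 280
fill = 'magenta'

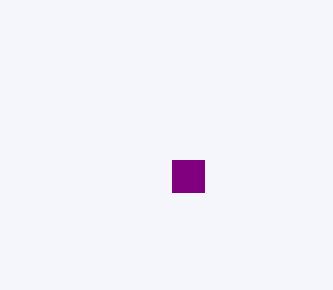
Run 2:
x0 = 172, y0 = 160, x1 = 204, y1 = 192, fill = 'purple'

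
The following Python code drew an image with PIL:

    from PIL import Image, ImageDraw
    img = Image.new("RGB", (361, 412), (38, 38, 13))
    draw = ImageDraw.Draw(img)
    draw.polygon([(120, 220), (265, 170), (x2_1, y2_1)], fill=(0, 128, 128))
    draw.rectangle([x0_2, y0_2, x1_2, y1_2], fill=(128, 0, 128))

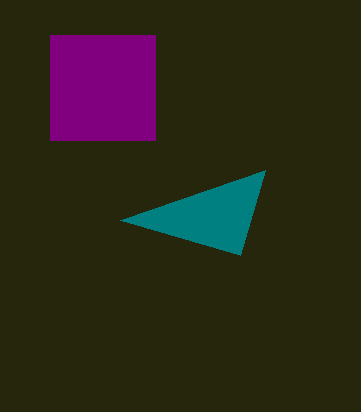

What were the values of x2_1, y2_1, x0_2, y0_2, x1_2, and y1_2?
x2_1 = 240; y2_1 = 255; x0_2 = 50; y0_2 = 35; x1_2 = 155; y1_2 = 140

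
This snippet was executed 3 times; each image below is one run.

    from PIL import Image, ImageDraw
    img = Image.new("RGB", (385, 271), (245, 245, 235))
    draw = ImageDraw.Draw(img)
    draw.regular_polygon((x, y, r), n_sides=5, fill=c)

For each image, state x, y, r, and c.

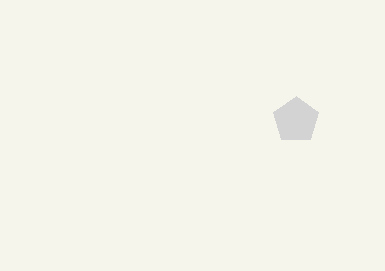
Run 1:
x = 296
y = 120
r = 24
c = 'lightgray'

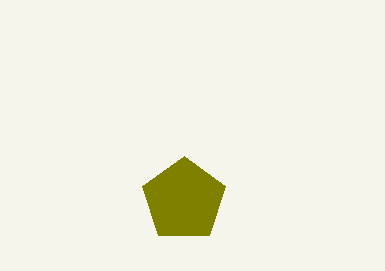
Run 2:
x = 184; y = 200; r = 44; c = 'olive'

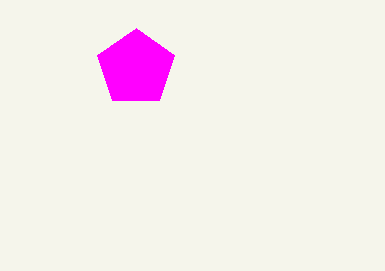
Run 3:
x = 136, y = 68, r = 40, c = 'magenta'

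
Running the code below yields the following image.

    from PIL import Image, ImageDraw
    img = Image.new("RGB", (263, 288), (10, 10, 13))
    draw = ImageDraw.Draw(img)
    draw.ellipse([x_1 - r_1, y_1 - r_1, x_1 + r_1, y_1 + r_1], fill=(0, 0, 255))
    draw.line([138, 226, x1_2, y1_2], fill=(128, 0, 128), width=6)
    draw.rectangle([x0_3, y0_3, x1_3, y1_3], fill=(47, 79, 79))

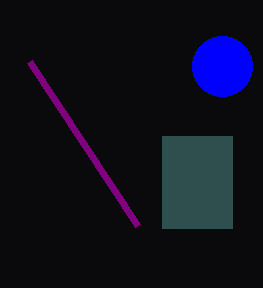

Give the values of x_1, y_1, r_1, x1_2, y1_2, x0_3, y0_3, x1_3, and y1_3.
x_1 = 222, y_1 = 66, r_1 = 30, x1_2 = 30, y1_2 = 62, x0_3 = 162, y0_3 = 136, x1_3 = 232, y1_3 = 228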